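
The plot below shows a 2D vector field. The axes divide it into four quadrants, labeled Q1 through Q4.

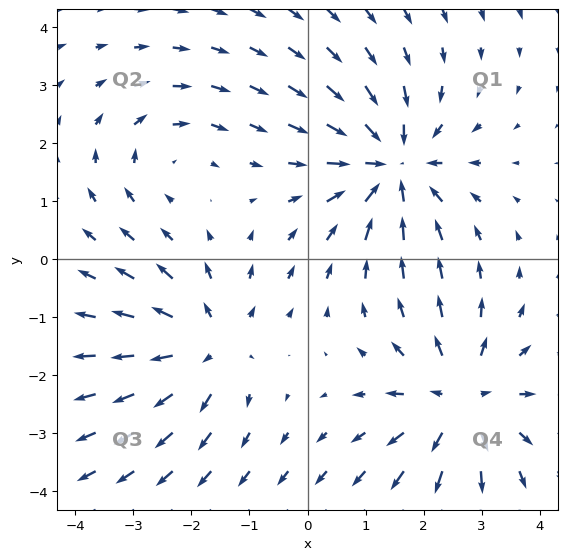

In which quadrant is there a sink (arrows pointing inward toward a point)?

Q1

The sink sits at approximately (1.5, 1.6), which lies in quadrant Q1. The divergence there is about -5, negative as expected for a sink.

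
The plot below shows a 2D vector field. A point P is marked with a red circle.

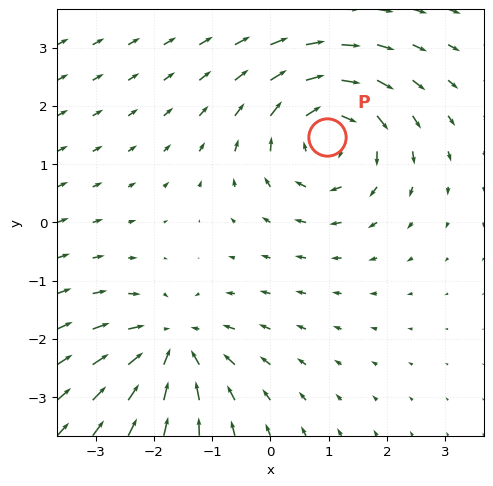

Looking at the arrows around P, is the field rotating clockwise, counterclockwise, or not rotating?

clockwise

Near P at (1.0, 1.5) the arrows circulate clockwise. The curl (z-component) there is about -4; negative curl means clockwise rotation.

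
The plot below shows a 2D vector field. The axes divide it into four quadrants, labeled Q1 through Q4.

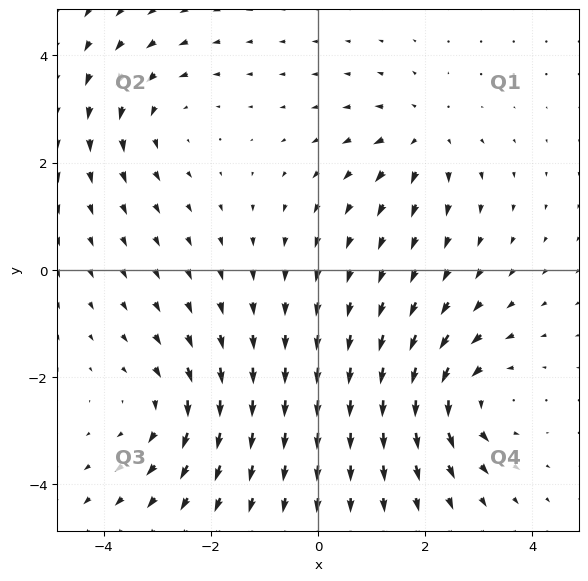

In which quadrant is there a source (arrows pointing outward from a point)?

Q1

The source sits at approximately (2.0, 2.5), which lies in quadrant Q1. The divergence there is about +4, positive as expected for a source.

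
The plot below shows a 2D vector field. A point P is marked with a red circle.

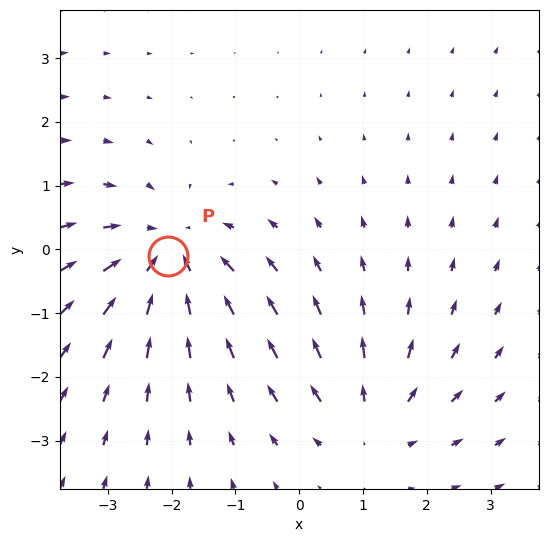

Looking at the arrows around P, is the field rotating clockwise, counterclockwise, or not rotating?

not rotating

Near P at (-2.1, -0.1) the arrows show no circulation. The curl there is ≈0.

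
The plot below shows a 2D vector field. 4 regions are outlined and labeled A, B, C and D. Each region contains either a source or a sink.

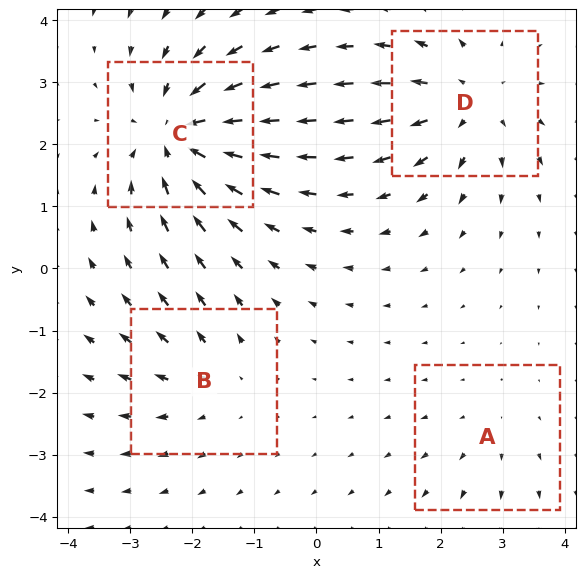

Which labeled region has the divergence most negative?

Divergence at each region's feature centre — A: about +2, B: about +3, C: about -7, D: about +5. Region C is most negative.

C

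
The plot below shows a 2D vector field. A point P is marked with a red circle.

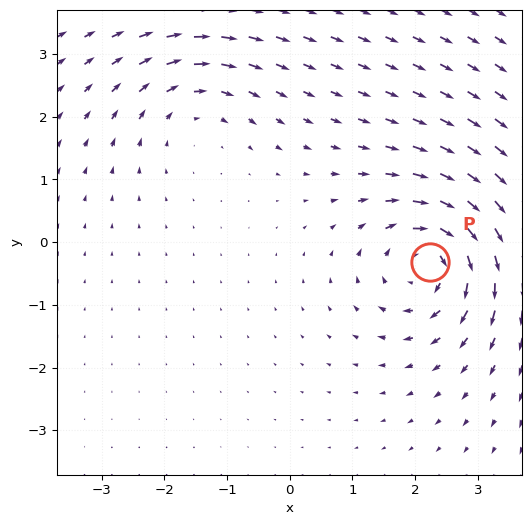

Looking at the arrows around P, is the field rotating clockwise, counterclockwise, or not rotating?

Near P at (2.2, -0.3) the arrows circulate clockwise. The curl (z-component) there is about -6; negative curl means clockwise rotation.

clockwise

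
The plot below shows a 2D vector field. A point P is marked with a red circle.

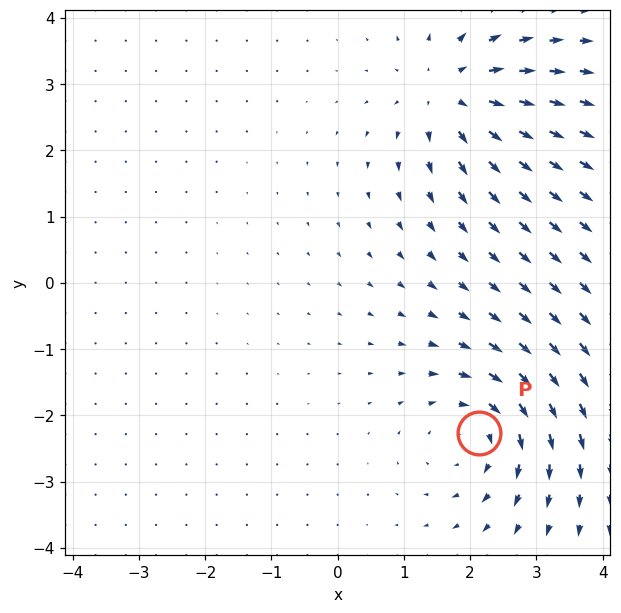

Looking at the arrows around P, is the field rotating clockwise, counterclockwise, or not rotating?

clockwise

Near P at (2.1, -2.3) the arrows circulate clockwise. The curl (z-component) there is about -4; negative curl means clockwise rotation.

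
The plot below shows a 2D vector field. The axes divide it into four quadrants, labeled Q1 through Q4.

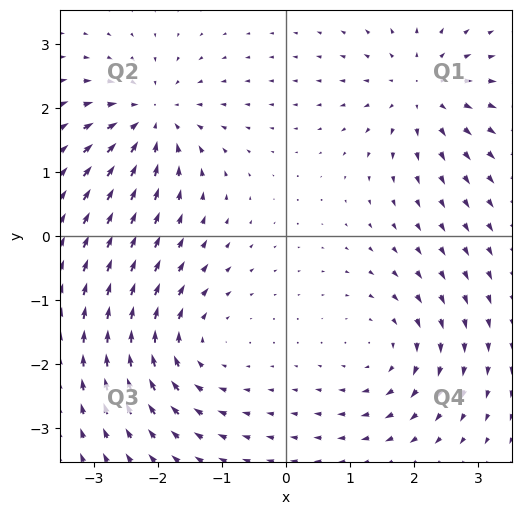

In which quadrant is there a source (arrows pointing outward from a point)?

Q1

The source sits at approximately (2.1, 2.3), which lies in quadrant Q1. The divergence there is about +5, positive as expected for a source.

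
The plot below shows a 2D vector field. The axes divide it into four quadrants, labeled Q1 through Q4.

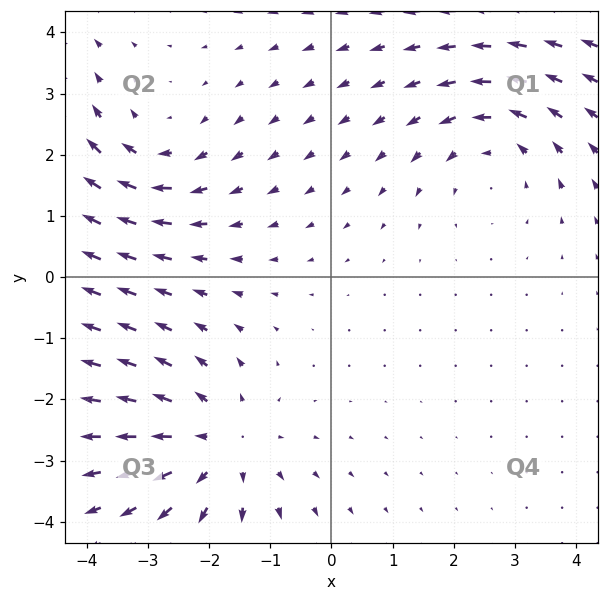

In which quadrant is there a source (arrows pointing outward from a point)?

The source sits at approximately (-1.8, -2.8), which lies in quadrant Q3. The divergence there is about +3, positive as expected for a source.

Q3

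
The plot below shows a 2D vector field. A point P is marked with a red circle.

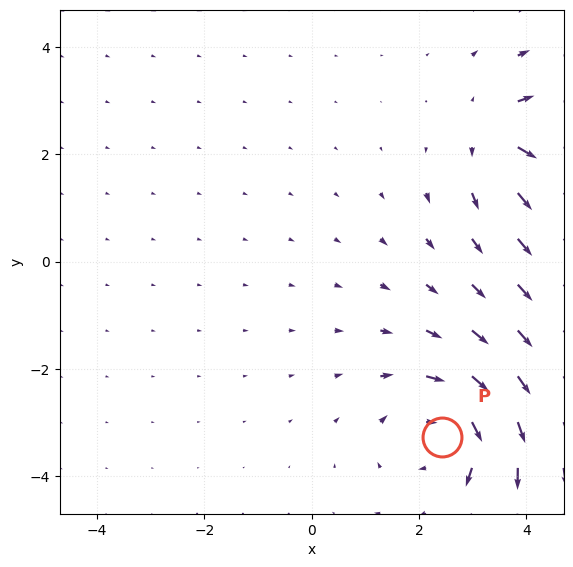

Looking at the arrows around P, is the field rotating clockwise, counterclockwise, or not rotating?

clockwise

Near P at (2.4, -3.3) the arrows circulate clockwise. The curl (z-component) there is about -3; negative curl means clockwise rotation.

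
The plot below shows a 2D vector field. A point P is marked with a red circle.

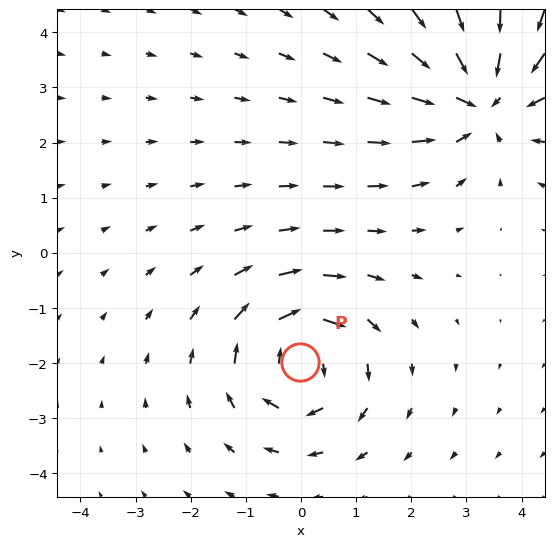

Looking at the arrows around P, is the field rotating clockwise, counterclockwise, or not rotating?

Near P at (-0.0, -2.0) the arrows circulate clockwise. The curl (z-component) there is about -4; negative curl means clockwise rotation.

clockwise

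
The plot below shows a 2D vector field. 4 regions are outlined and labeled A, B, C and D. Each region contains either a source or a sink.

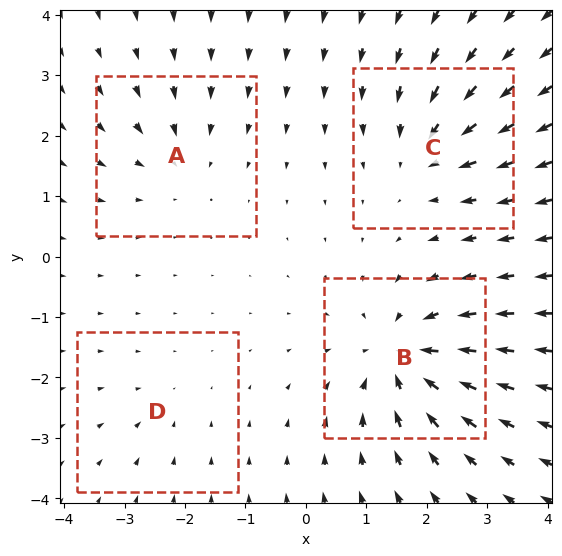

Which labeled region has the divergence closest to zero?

Divergence at each region's feature centre — A: about -4, B: about -7, C: about -5, D: about -2. Region D is closest to zero.

D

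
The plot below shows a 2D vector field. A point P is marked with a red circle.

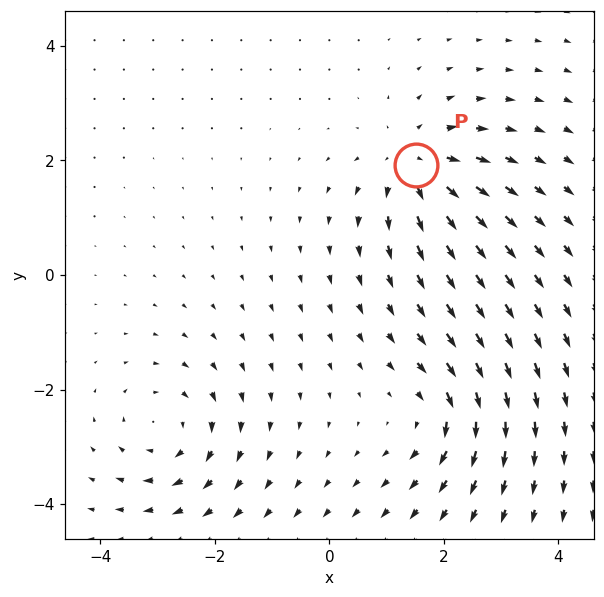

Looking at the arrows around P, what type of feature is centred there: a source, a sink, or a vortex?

source

At P (1.5, 1.9) the arrows spread outward. Divergence about +6, curl ≈0 — positive divergence with near-zero curl is a source.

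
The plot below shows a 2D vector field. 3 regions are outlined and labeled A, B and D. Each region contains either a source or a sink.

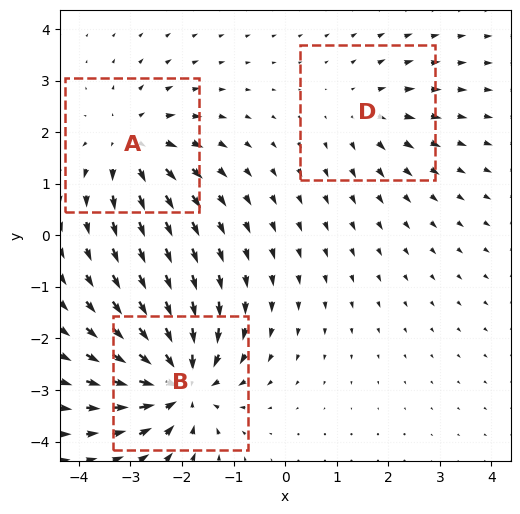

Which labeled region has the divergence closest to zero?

D

Divergence at each region's feature centre — A: about +4, B: about -6, D: about +2. Region D is closest to zero.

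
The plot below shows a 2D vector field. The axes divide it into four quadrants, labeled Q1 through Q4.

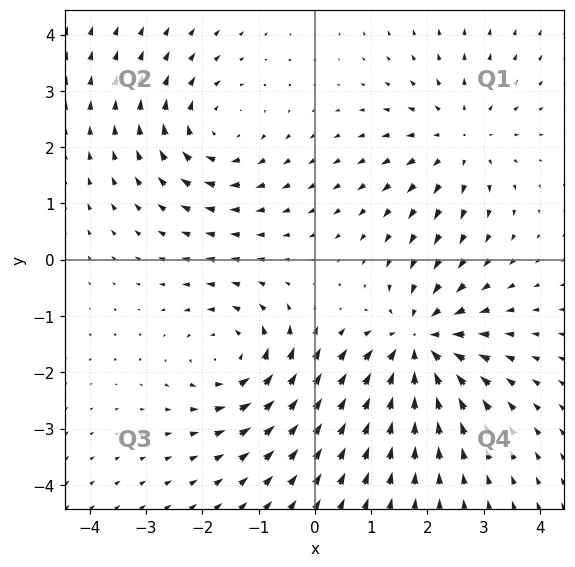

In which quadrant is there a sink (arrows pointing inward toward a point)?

The sink sits at approximately (1.8, -1.5), which lies in quadrant Q4. The divergence there is about -5, negative as expected for a sink.

Q4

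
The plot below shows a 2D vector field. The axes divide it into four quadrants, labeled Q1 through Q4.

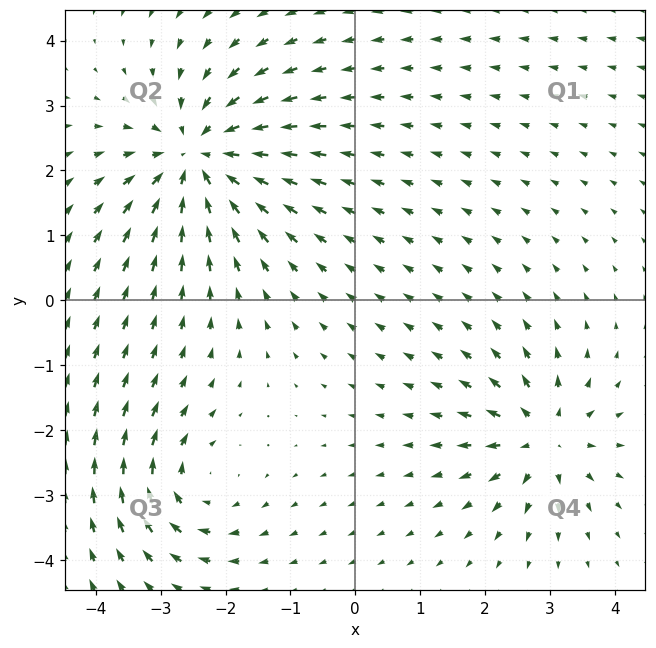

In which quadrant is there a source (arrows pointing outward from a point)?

The source sits at approximately (2.9, -2.1), which lies in quadrant Q4. The divergence there is about +4, positive as expected for a source.

Q4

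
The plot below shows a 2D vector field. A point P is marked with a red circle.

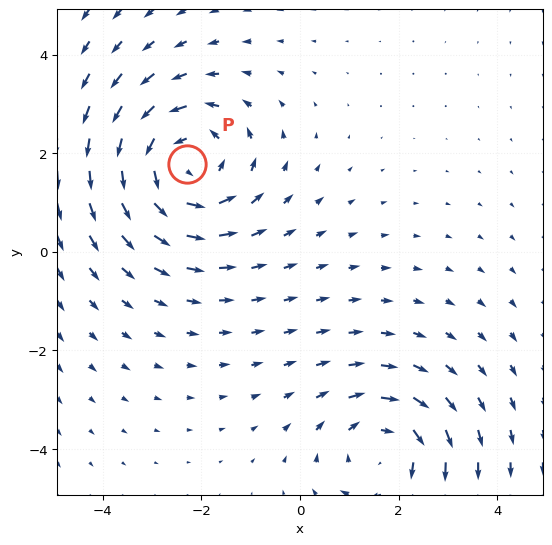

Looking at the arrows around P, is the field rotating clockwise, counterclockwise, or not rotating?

Near P at (-2.3, 1.8) the arrows circulate counterclockwise. The curl (z-component) there is about +3; positive curl means counterclockwise rotation.

counterclockwise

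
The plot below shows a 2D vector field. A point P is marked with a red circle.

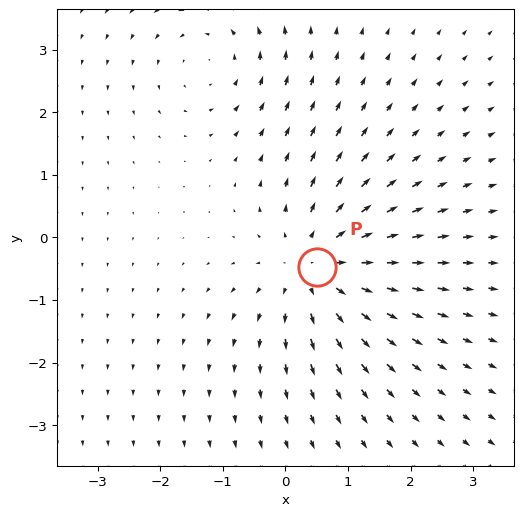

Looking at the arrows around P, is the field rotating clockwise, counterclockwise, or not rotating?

Near P at (0.5, -0.5) the arrows show no circulation. The curl there is ≈0.

not rotating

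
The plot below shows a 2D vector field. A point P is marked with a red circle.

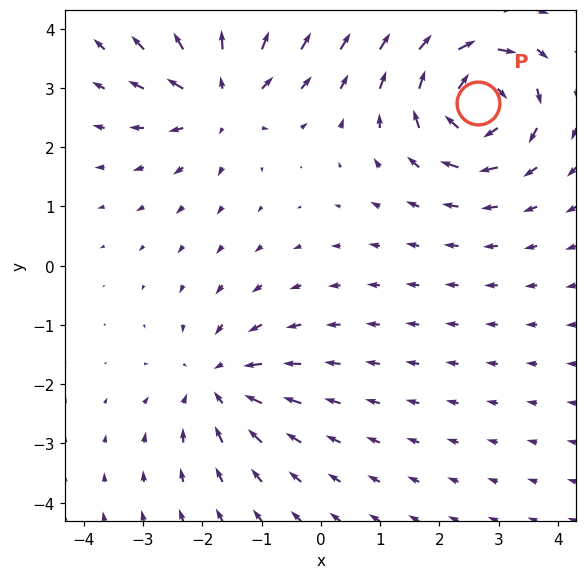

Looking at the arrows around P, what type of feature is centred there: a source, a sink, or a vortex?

At P (2.6, 2.7) the arrows circulate clockwise. Divergence ≈0, curl about -7 — near-zero divergence with nonzero curl is a vortex.

vortex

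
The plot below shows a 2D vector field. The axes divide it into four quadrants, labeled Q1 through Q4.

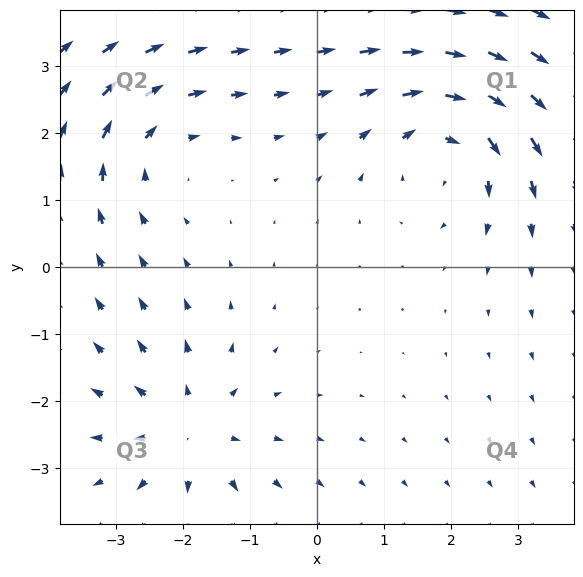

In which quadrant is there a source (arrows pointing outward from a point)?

The source sits at approximately (-1.9, -2.5), which lies in quadrant Q3. The divergence there is about +3, positive as expected for a source.

Q3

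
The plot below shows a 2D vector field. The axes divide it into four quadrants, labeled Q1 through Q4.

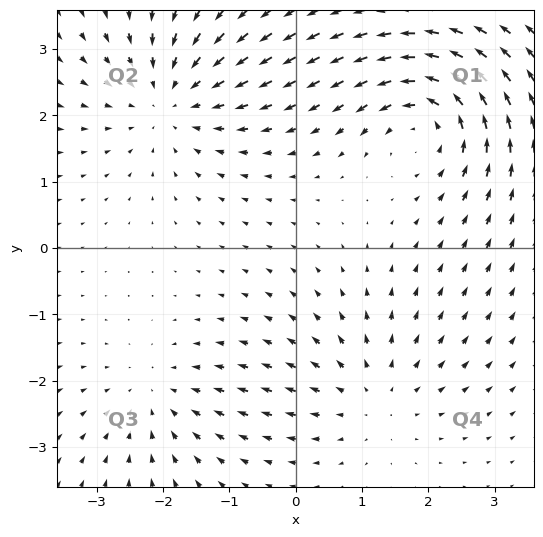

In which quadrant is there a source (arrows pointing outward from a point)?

The source sits at approximately (1.2, -2.2), which lies in quadrant Q4. The divergence there is about +3, positive as expected for a source.

Q4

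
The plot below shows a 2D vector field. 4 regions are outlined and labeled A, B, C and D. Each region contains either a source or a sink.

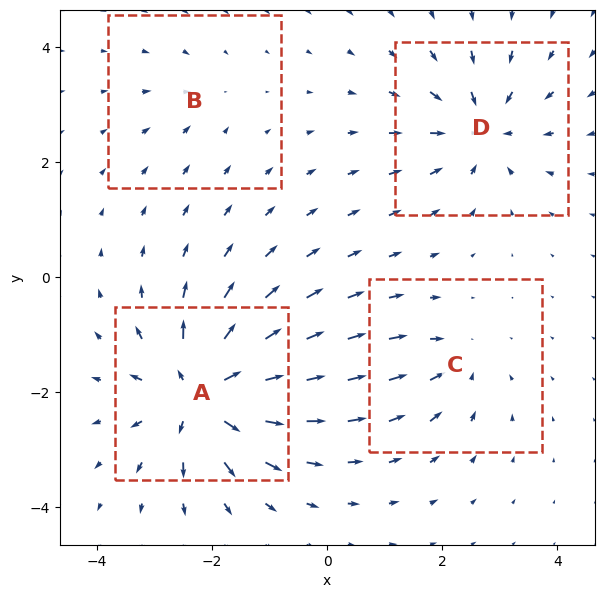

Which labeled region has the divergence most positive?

Divergence at each region's feature centre — A: about +9, B: about -2, C: about -4, D: about -6. Region A is most positive.

A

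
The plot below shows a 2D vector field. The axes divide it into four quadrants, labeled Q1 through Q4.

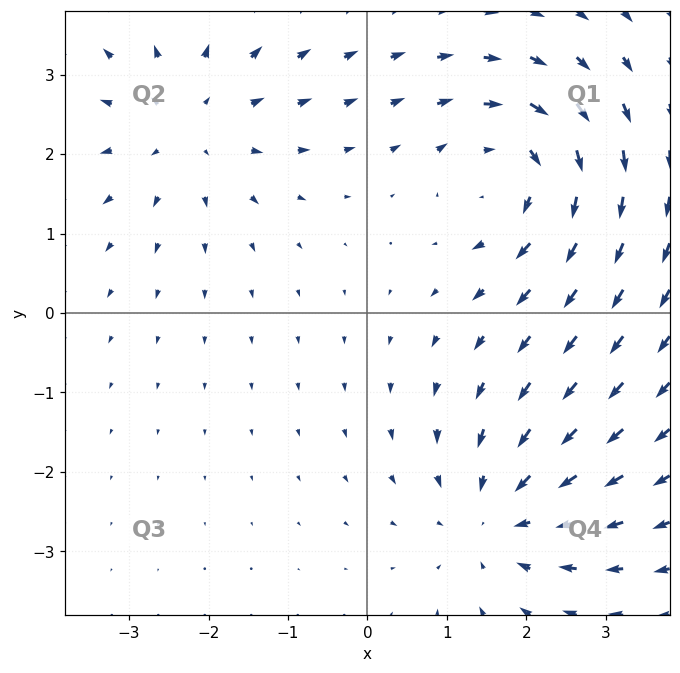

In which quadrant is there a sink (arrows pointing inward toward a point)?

The sink sits at approximately (1.7, -2.6), which lies in quadrant Q4. The divergence there is about -3, negative as expected for a sink.

Q4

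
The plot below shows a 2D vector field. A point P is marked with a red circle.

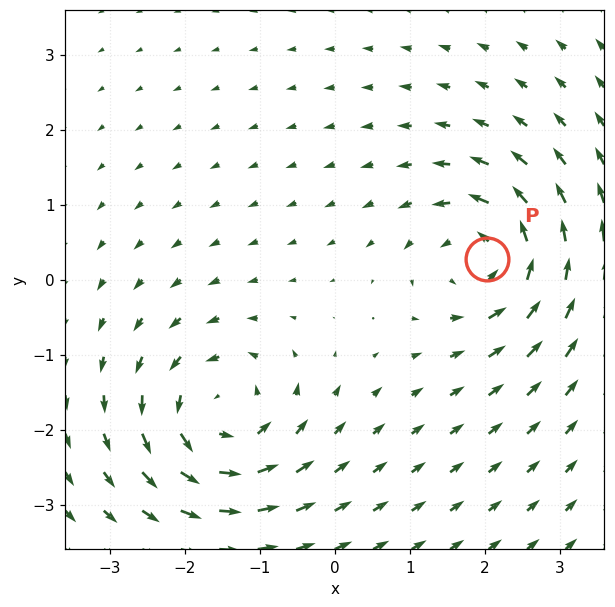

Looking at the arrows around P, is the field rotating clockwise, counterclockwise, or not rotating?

counterclockwise

Near P at (2.0, 0.3) the arrows circulate counterclockwise. The curl (z-component) there is about +6; positive curl means counterclockwise rotation.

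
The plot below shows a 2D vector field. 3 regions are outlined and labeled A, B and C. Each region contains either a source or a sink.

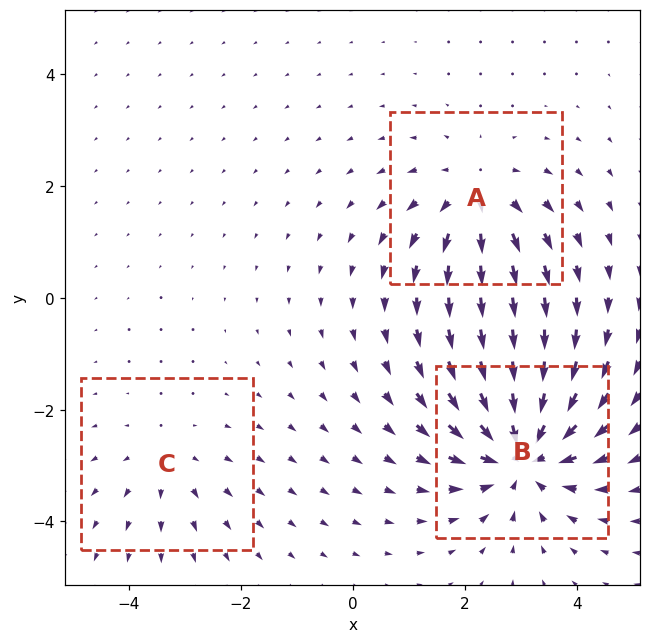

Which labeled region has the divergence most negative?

Divergence at each region's feature centre — A: about +3, B: about -5, C: about +2. Region B is most negative.

B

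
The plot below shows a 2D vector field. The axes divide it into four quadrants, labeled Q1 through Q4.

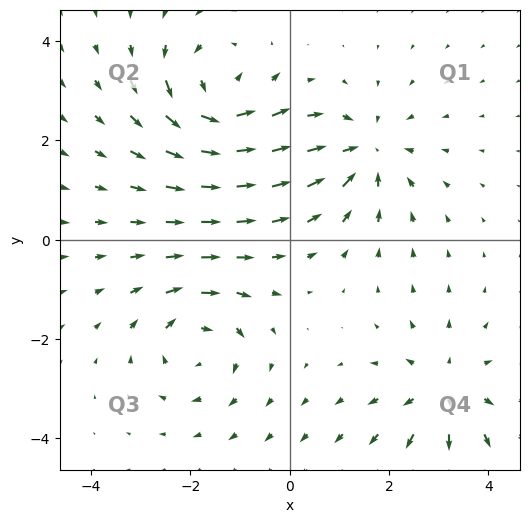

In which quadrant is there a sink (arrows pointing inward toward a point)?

The sink sits at approximately (1.5, 1.8), which lies in quadrant Q1. The divergence there is about -5, negative as expected for a sink.

Q1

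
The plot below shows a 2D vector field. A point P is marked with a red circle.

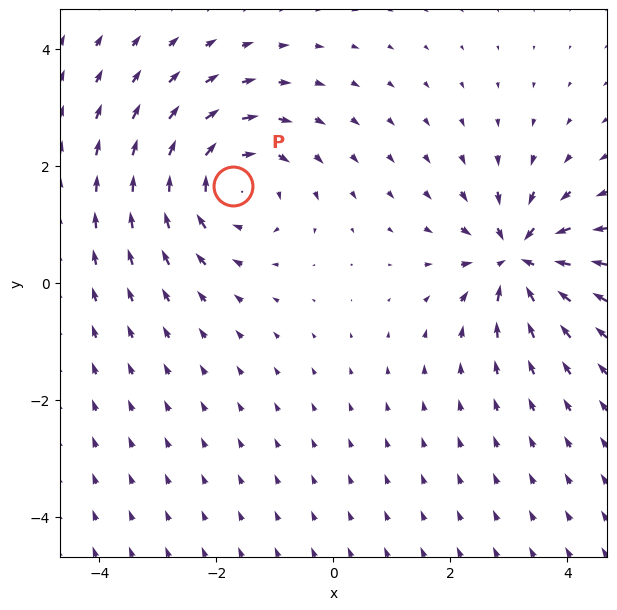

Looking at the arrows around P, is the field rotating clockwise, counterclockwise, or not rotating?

clockwise

Near P at (-1.7, 1.7) the arrows circulate clockwise. The curl (z-component) there is about -3; negative curl means clockwise rotation.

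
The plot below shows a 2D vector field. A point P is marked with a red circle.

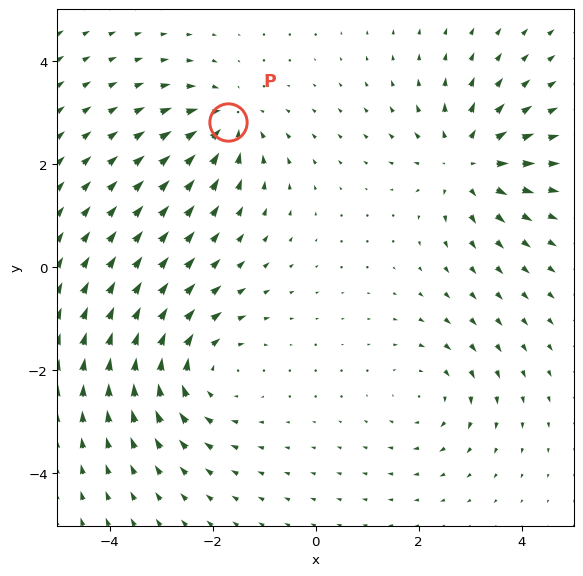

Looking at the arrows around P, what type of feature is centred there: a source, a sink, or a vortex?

sink

At P (-1.7, 2.8) the arrows converge inward. Divergence about -4, curl ≈0 — negative divergence with near-zero curl is a sink.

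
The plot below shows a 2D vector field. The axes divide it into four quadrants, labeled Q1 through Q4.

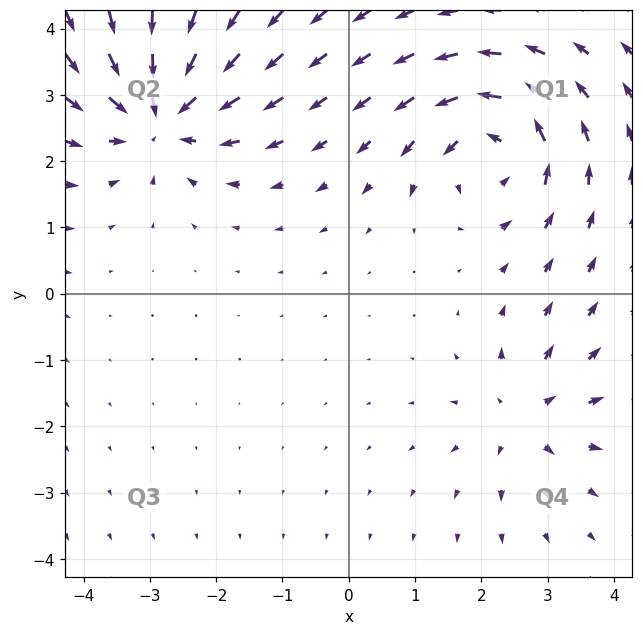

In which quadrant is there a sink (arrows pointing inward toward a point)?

Q2

The sink sits at approximately (-2.8, 2.7), which lies in quadrant Q2. The divergence there is about -5, negative as expected for a sink.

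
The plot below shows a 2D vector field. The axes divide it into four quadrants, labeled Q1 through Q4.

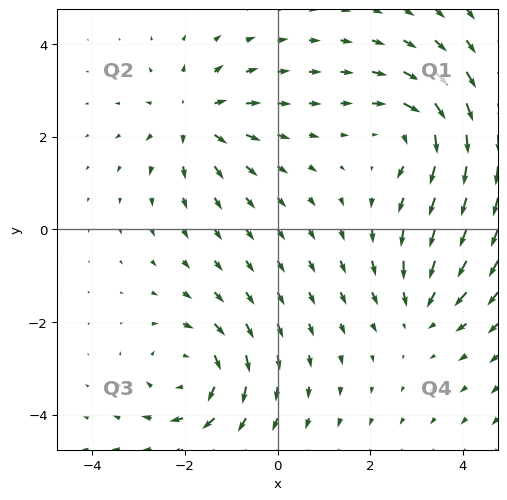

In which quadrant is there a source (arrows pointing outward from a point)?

Q2

The source sits at approximately (-1.8, 2.4), which lies in quadrant Q2. The divergence there is about +5, positive as expected for a source.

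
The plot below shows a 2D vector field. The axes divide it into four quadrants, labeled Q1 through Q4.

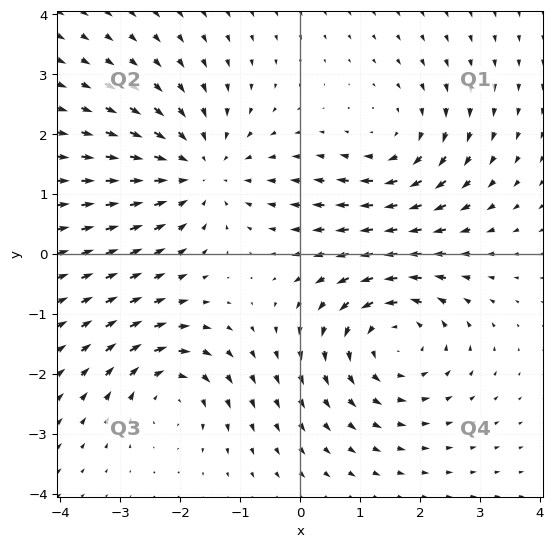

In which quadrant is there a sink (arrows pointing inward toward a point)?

Q2

The sink sits at approximately (-1.7, 1.4), which lies in quadrant Q2. The divergence there is about -4, negative as expected for a sink.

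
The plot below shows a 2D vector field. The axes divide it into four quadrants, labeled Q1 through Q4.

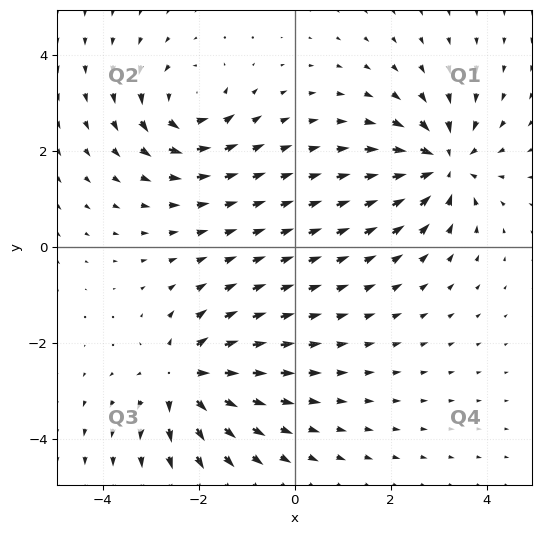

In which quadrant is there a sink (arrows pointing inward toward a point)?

The sink sits at approximately (3.1, 1.7), which lies in quadrant Q1. The divergence there is about -5, negative as expected for a sink.

Q1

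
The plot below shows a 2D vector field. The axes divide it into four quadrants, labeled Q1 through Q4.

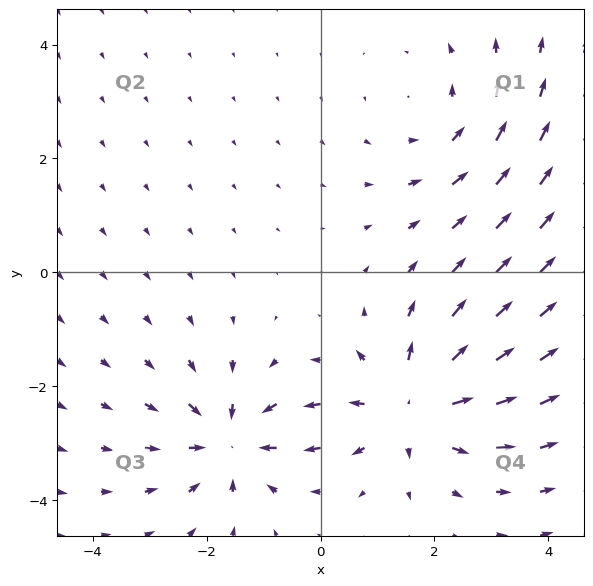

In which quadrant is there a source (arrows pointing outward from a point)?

The source sits at approximately (1.6, -2.4), which lies in quadrant Q4. The divergence there is about +5, positive as expected for a source.

Q4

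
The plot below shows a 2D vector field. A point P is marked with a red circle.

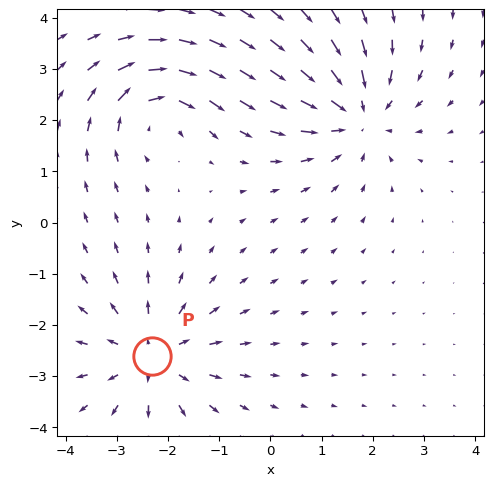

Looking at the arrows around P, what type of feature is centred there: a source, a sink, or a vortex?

source

At P (-2.3, -2.6) the arrows spread outward. Divergence about +4, curl ≈0 — positive divergence with near-zero curl is a source.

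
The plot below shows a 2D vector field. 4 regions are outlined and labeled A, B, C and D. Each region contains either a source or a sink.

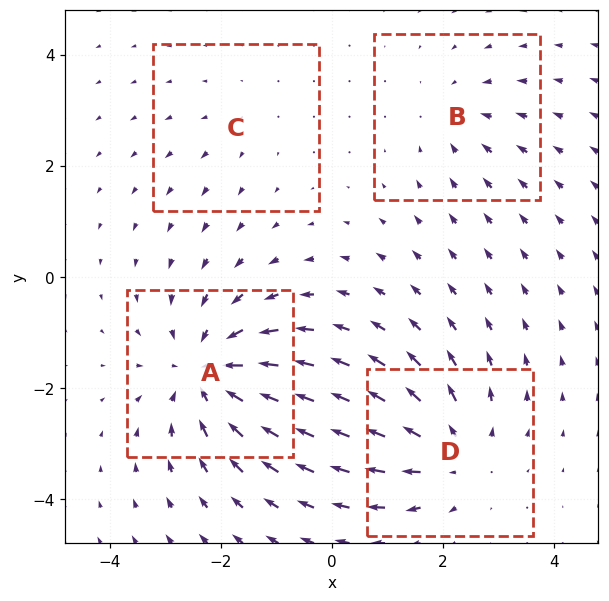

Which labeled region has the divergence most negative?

A

Divergence at each region's feature centre — A: about -6, B: about -3, C: about +2, D: about +4. Region A is most negative.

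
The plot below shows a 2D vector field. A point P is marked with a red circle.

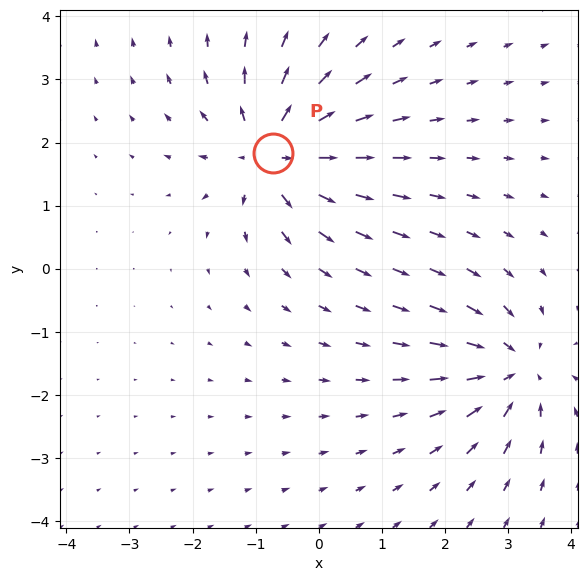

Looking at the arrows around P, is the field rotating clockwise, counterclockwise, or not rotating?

Near P at (-0.7, 1.8) the arrows show no circulation. The curl there is ≈0.

not rotating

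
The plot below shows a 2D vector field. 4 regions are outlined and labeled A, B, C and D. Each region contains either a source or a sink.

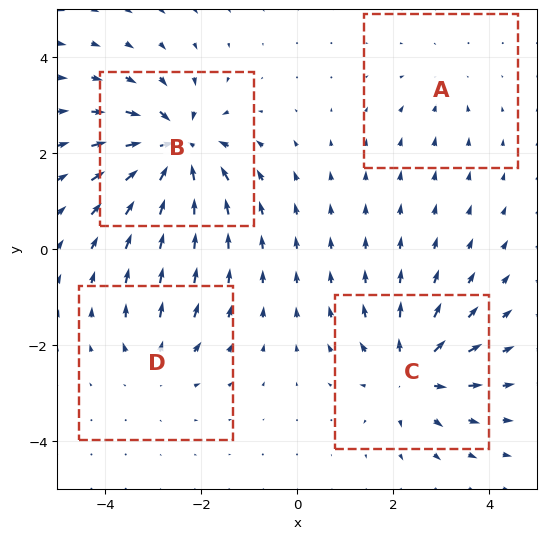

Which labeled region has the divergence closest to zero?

A

Divergence at each region's feature centre — A: about -2, B: about -8, C: about +6, D: about +4. Region A is closest to zero.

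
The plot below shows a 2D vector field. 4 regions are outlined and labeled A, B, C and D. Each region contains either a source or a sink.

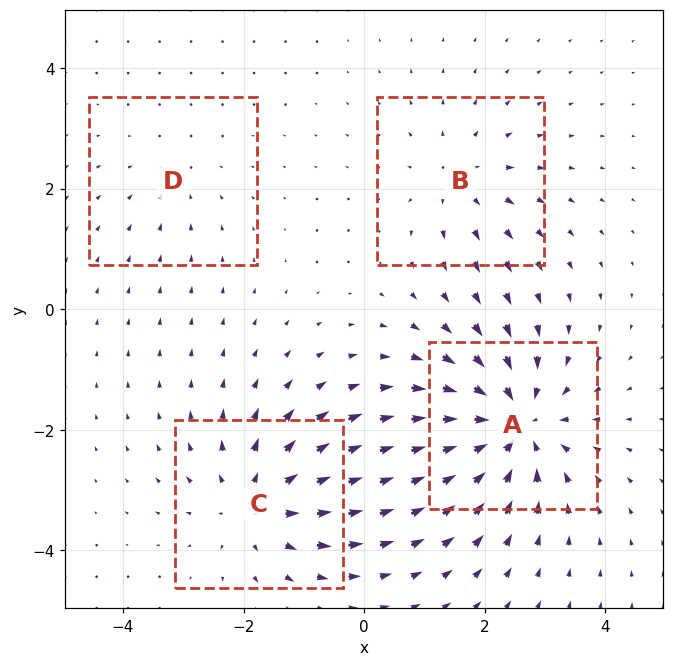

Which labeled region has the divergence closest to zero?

Divergence at each region's feature centre — A: about -7, B: about +3, C: about +5, D: about -2. Region D is closest to zero.

D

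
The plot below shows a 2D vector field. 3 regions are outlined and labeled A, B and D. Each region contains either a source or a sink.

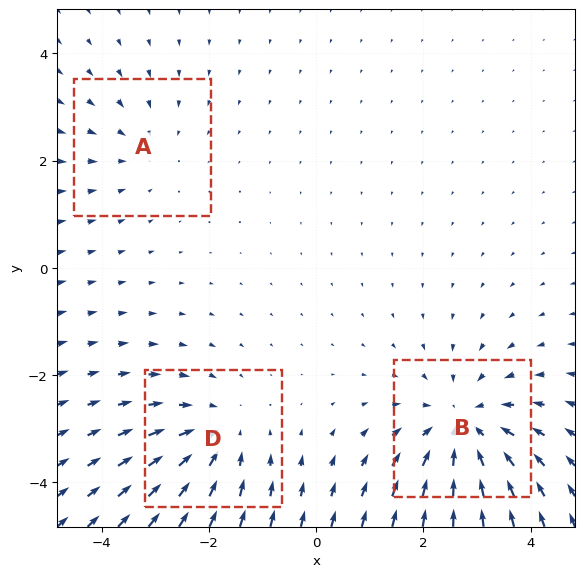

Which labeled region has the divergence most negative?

Divergence at each region's feature centre — A: about -2, B: about -4, D: about -3. Region B is most negative.

B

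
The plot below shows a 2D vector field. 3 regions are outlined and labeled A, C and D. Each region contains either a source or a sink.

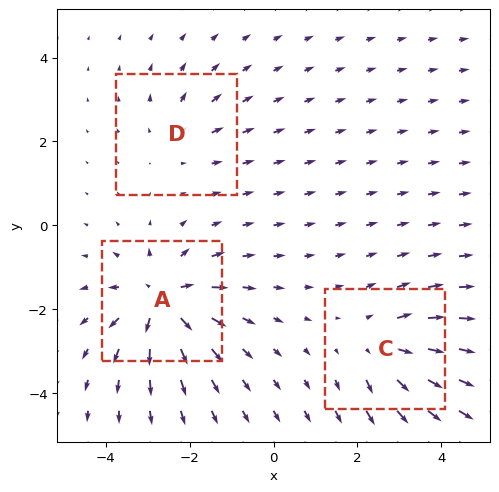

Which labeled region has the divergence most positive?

Divergence at each region's feature centre — A: about +6, C: about +4, D: about +2. Region A is most positive.

A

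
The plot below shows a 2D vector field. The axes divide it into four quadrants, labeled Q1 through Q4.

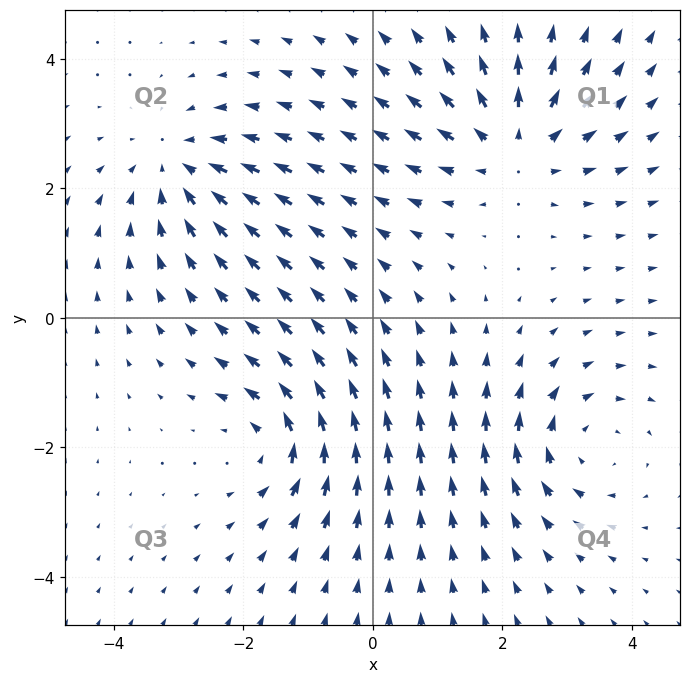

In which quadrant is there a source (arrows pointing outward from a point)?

Q1

The source sits at approximately (2.2, 2.7), which lies in quadrant Q1. The divergence there is about +5, positive as expected for a source.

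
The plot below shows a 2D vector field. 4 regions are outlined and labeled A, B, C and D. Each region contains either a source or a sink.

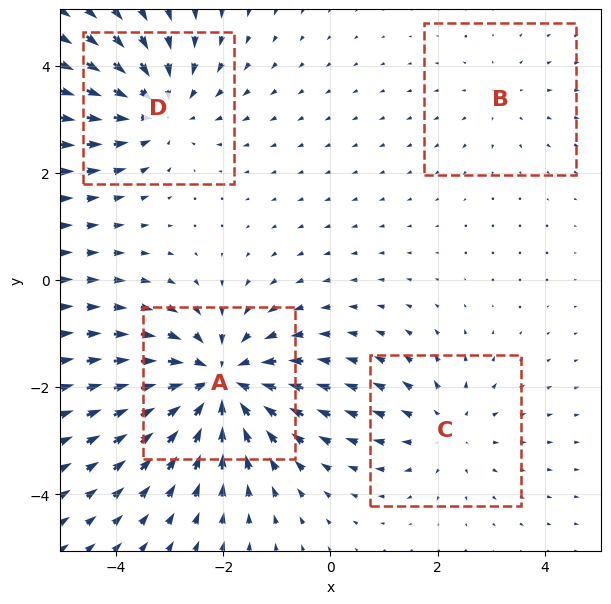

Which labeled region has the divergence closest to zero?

B

Divergence at each region's feature centre — A: about -6, B: about +2, C: about +3, D: about -4. Region B is closest to zero.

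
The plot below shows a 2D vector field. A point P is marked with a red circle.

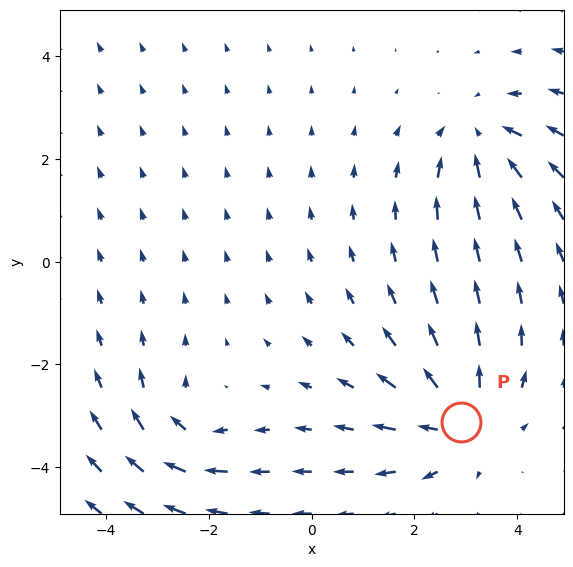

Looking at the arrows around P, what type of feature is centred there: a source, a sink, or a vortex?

At P (2.9, -3.1) the arrows spread outward. Divergence about +4, curl ≈0 — positive divergence with near-zero curl is a source.

source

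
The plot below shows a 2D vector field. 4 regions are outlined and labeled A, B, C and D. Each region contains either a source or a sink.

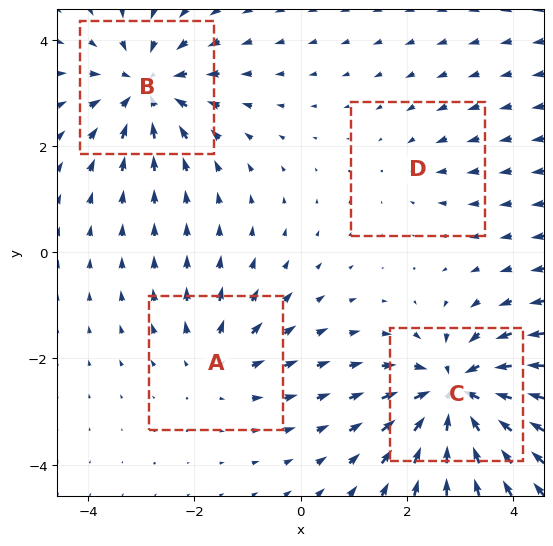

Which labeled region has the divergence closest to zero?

D

Divergence at each region's feature centre — A: about +3, B: about -6, C: about -7, D: about -2. Region D is closest to zero.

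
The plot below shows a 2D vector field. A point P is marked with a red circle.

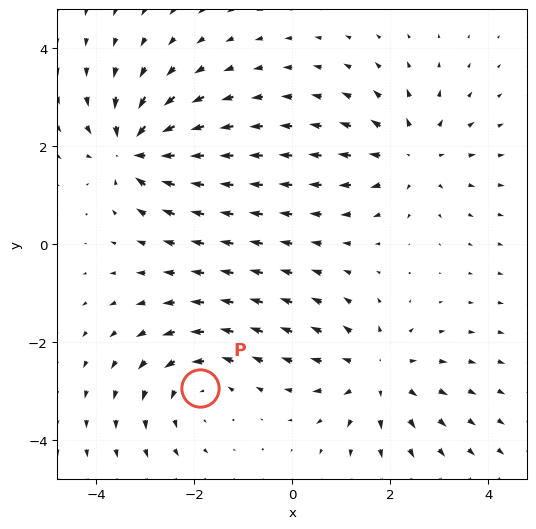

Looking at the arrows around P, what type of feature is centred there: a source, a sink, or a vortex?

vortex

At P (-1.9, -3.0) the arrows circulate counterclockwise. Divergence ≈0, curl about +4 — near-zero divergence with nonzero curl is a vortex.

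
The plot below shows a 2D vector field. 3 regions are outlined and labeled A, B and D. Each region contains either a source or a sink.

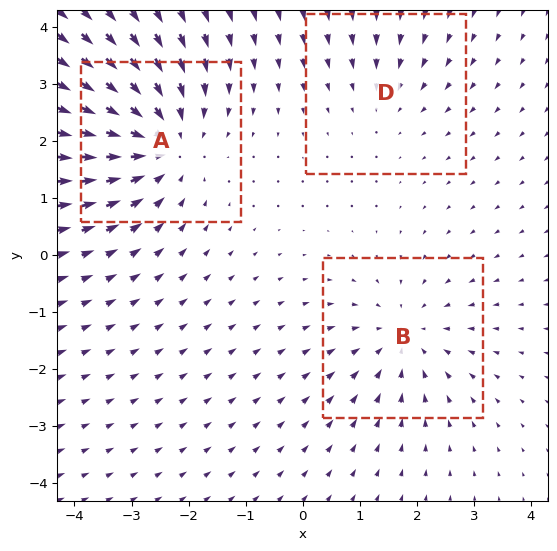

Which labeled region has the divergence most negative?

Divergence at each region's feature centre — A: about -4, B: about -3, D: about -2. Region A is most negative.

A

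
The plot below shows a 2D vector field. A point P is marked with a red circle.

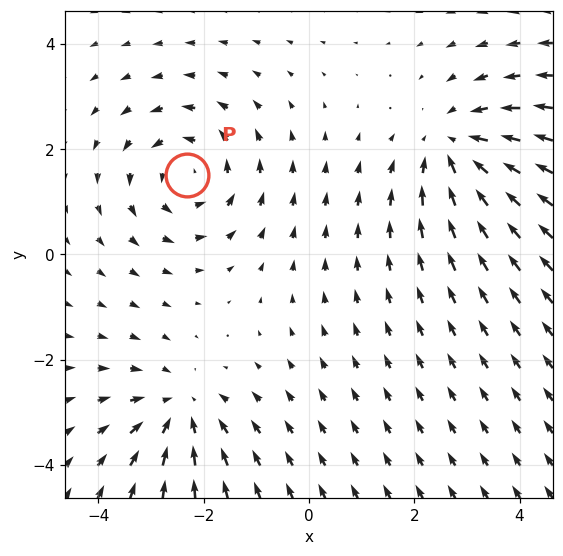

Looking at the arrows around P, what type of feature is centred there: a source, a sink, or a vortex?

vortex

At P (-2.3, 1.5) the arrows circulate counterclockwise. Divergence ≈0, curl about +4 — near-zero divergence with nonzero curl is a vortex.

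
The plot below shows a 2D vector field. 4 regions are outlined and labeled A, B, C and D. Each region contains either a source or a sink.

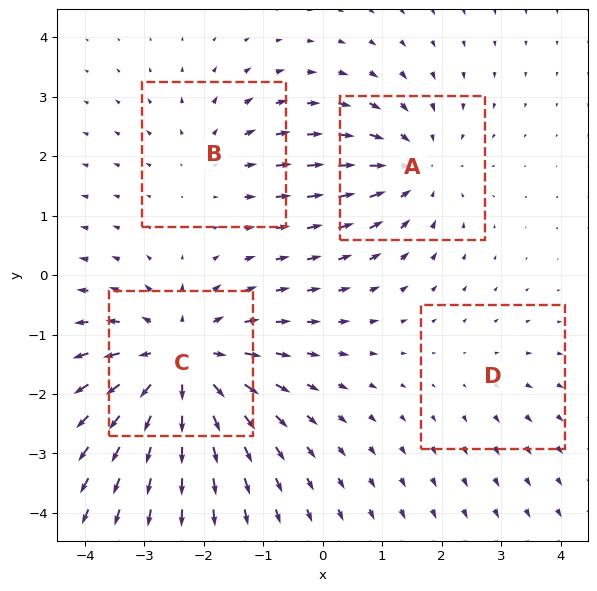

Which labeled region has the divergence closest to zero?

Divergence at each region's feature centre — A: about -4, B: about +3, C: about +6, D: about +2. Region D is closest to zero.

D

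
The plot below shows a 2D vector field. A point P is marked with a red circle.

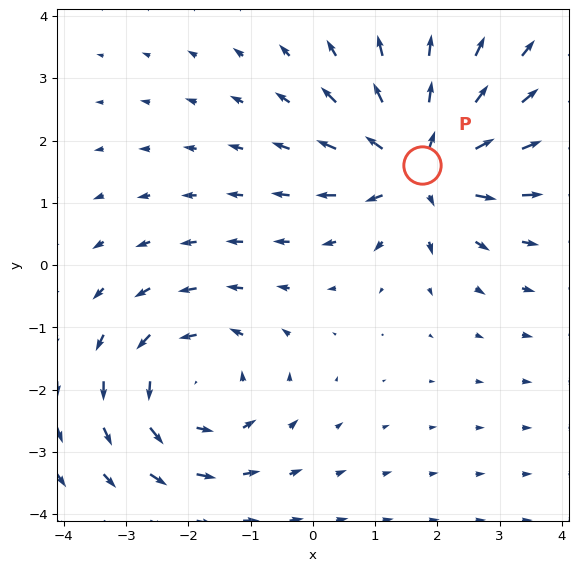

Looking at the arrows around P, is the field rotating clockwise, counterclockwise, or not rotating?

Near P at (1.8, 1.6) the arrows show no circulation. The curl there is ≈0.

not rotating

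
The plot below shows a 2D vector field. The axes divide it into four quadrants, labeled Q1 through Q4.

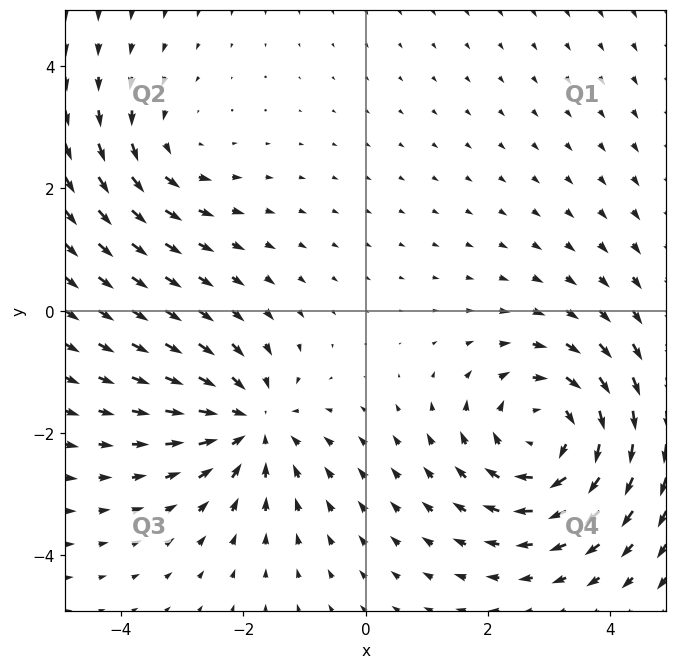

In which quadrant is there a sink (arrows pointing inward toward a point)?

Q3

The sink sits at approximately (-1.9, -1.9), which lies in quadrant Q3. The divergence there is about -4, negative as expected for a sink.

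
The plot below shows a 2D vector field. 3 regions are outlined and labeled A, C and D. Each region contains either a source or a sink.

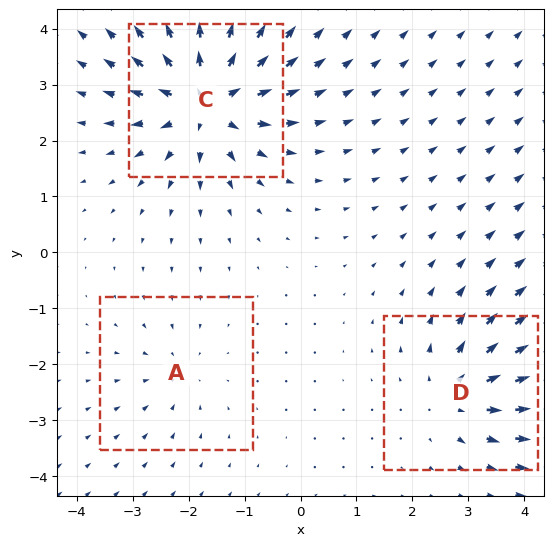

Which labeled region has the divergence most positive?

C

Divergence at each region's feature centre — A: about -2, C: about +6, D: about +4. Region C is most positive.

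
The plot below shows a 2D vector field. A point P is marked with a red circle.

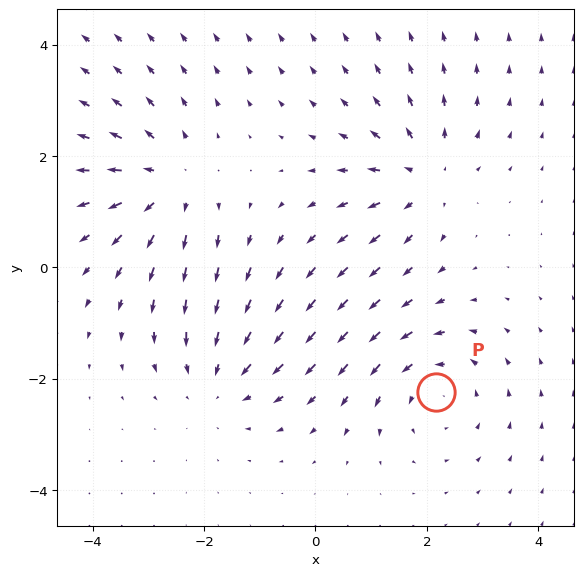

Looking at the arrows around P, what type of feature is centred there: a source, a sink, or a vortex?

At P (2.2, -2.2) the arrows circulate counterclockwise. Divergence ≈0, curl about +4 — near-zero divergence with nonzero curl is a vortex.

vortex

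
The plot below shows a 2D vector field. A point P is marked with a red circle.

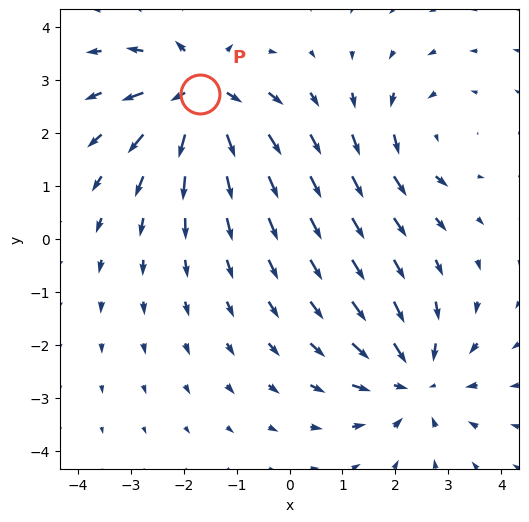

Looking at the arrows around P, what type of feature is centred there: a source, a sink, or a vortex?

source

At P (-1.7, 2.7) the arrows spread outward. Divergence about +7, curl ≈0 — positive divergence with near-zero curl is a source.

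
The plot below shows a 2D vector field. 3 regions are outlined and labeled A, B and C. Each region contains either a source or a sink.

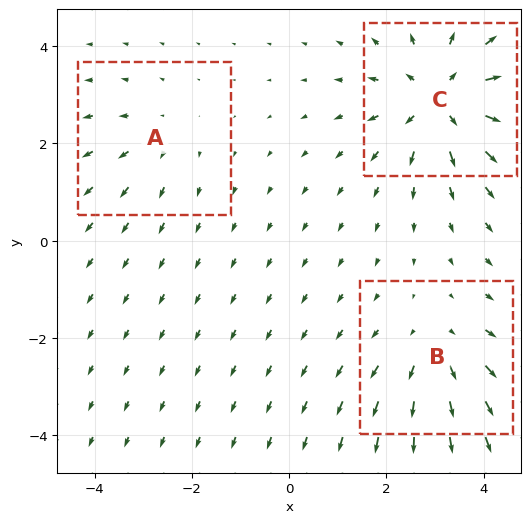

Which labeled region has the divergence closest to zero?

Divergence at each region's feature centre — A: about +2, B: about +3, C: about +5. Region A is closest to zero.

A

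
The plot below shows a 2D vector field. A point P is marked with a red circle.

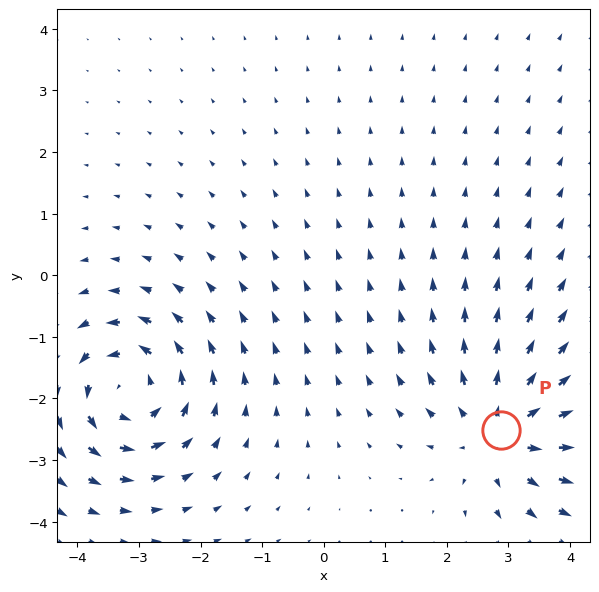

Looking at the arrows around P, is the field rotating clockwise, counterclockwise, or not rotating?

Near P at (2.9, -2.5) the arrows show no circulation. The curl there is ≈0.

not rotating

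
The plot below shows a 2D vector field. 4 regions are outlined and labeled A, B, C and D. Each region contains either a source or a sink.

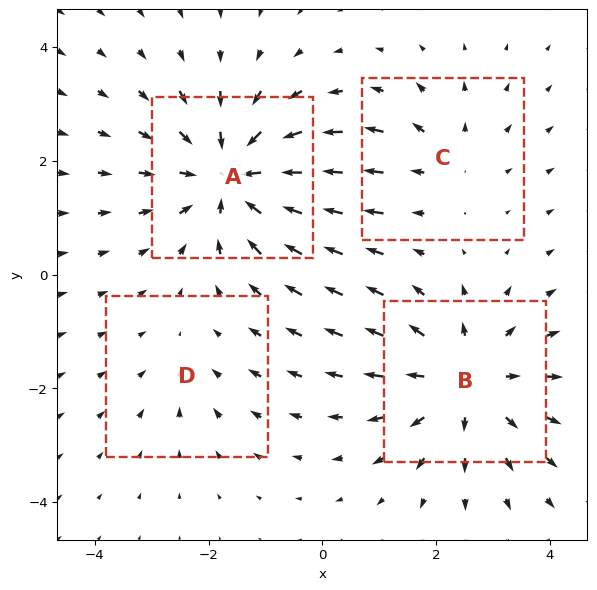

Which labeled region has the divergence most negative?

Divergence at each region's feature centre — A: about -5, B: about +4, C: about +3, D: about -2. Region A is most negative.

A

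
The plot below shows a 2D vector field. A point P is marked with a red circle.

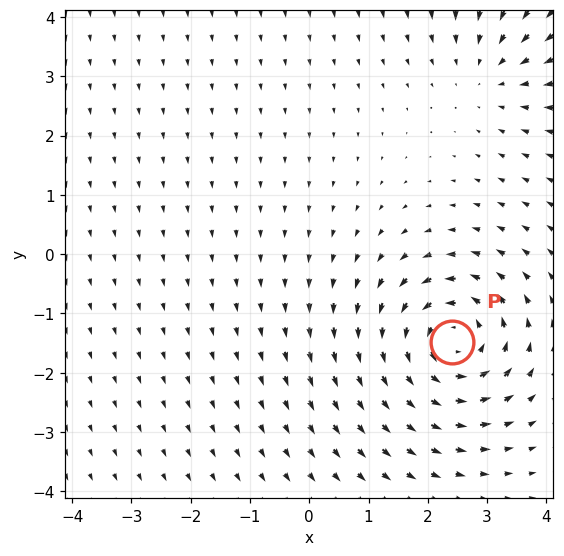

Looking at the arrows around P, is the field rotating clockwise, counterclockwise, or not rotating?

Near P at (2.4, -1.5) the arrows circulate counterclockwise. The curl (z-component) there is about +5; positive curl means counterclockwise rotation.

counterclockwise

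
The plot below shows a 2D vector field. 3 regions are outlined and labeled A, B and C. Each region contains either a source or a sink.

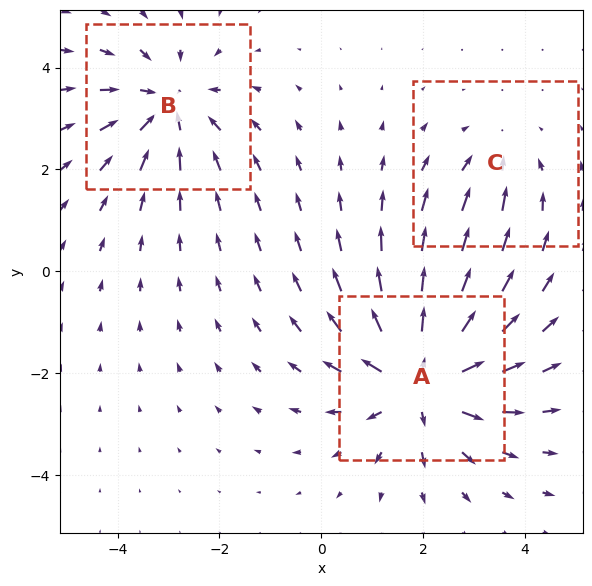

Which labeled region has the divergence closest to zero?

C

Divergence at each region's feature centre — A: about +4, B: about -3, C: about -2. Region C is closest to zero.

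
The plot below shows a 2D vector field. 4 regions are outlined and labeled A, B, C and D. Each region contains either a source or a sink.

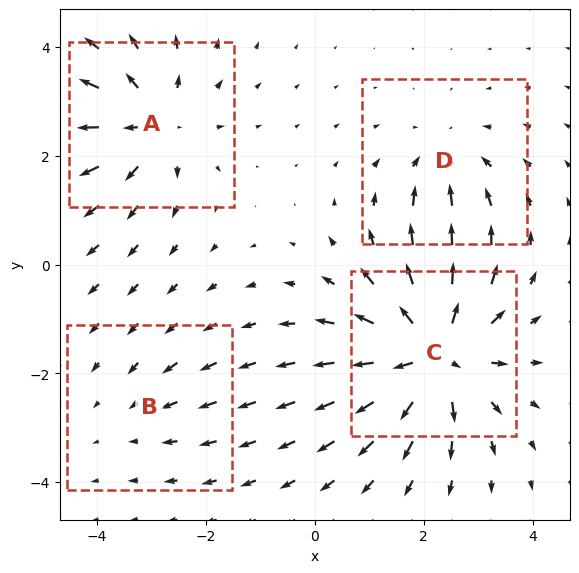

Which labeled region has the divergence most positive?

C

Divergence at each region's feature centre — A: about +5, B: about -2, C: about +7, D: about -3. Region C is most positive.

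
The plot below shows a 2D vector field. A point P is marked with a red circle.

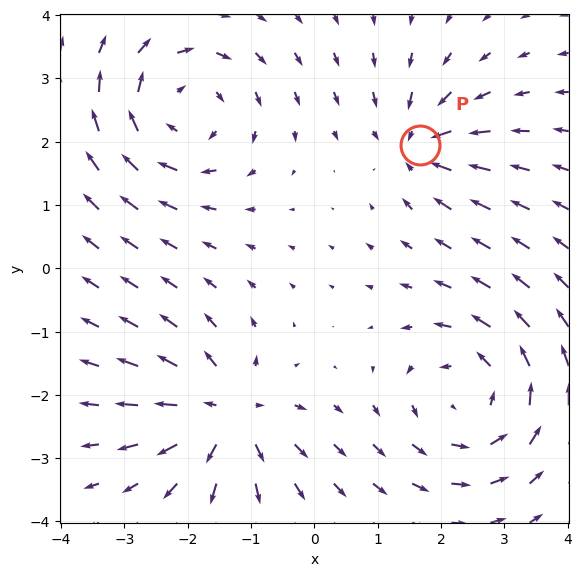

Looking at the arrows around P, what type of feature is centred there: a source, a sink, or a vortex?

At P (1.7, 1.9) the arrows converge inward. Divergence about -4, curl ≈0 — negative divergence with near-zero curl is a sink.

sink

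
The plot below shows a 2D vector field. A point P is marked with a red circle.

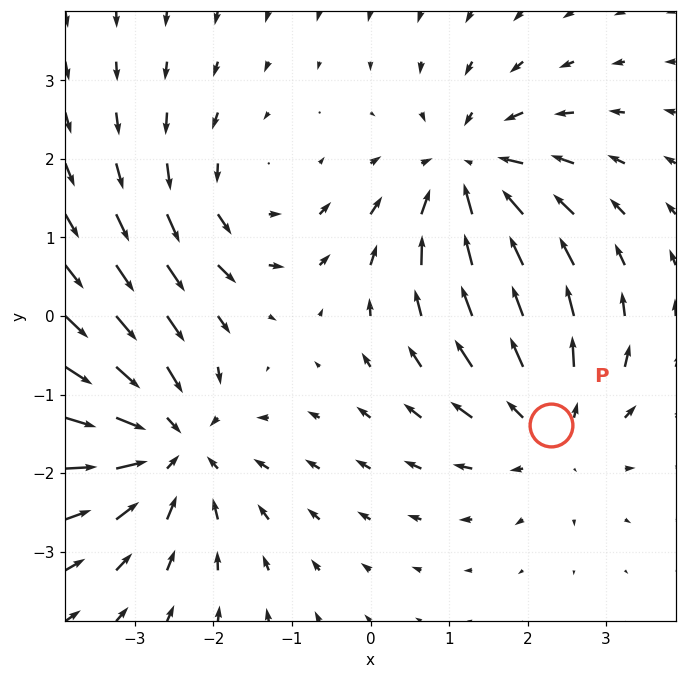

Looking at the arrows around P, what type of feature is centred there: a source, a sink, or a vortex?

source

At P (2.3, -1.4) the arrows spread outward. Divergence about +4, curl ≈0 — positive divergence with near-zero curl is a source.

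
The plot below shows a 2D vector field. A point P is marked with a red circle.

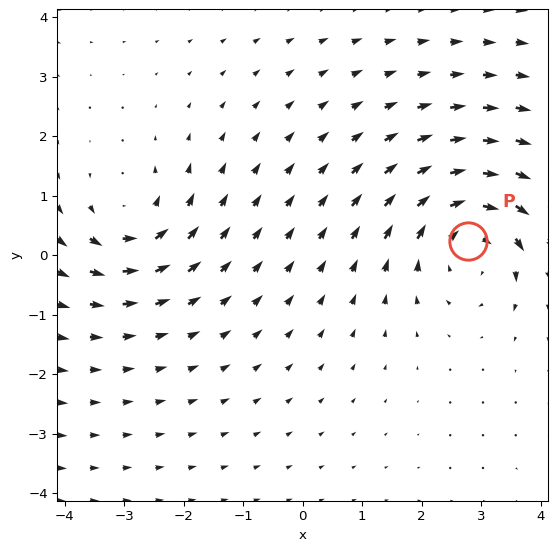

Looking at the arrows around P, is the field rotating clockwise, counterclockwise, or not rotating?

Near P at (2.8, 0.2) the arrows circulate clockwise. The curl (z-component) there is about -4; negative curl means clockwise rotation.

clockwise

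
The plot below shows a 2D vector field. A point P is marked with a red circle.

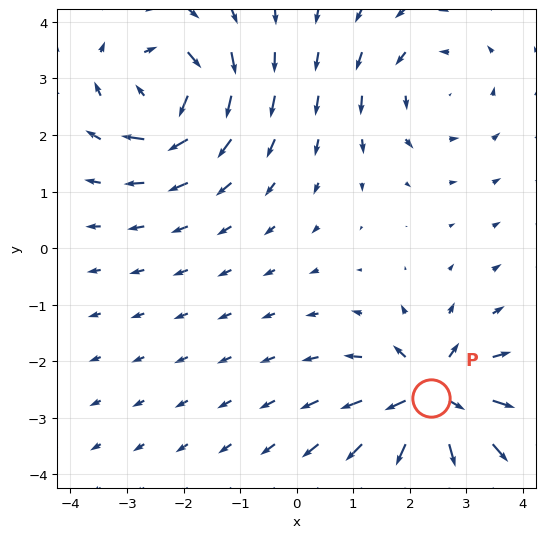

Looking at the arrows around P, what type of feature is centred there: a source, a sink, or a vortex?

source

At P (2.4, -2.7) the arrows spread outward. Divergence about +6, curl ≈0 — positive divergence with near-zero curl is a source.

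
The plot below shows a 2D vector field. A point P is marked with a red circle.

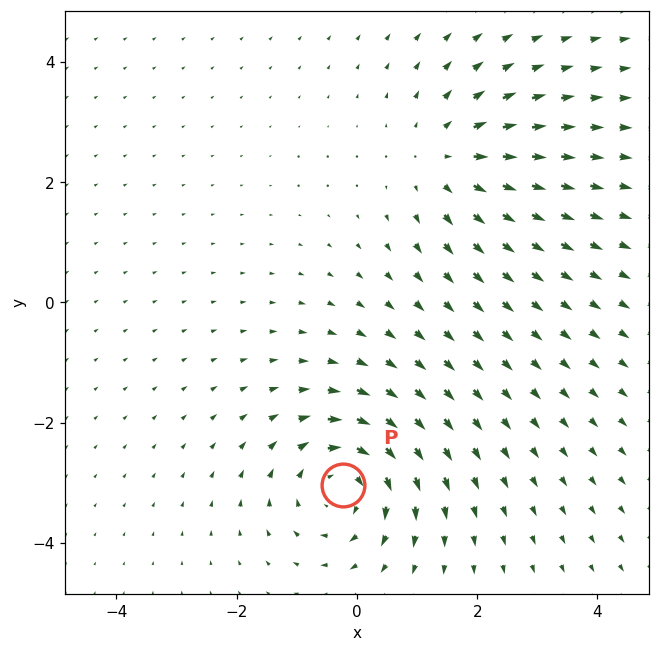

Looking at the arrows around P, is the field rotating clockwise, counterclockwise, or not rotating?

Near P at (-0.2, -3.0) the arrows circulate clockwise. The curl (z-component) there is about -5; negative curl means clockwise rotation.

clockwise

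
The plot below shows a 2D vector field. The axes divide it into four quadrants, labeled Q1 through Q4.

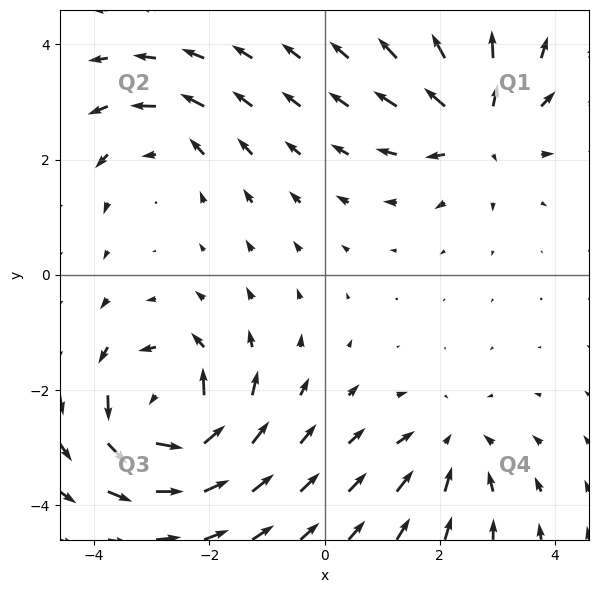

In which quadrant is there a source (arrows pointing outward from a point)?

Q1

The source sits at approximately (2.7, 2.6), which lies in quadrant Q1. The divergence there is about +5, positive as expected for a source.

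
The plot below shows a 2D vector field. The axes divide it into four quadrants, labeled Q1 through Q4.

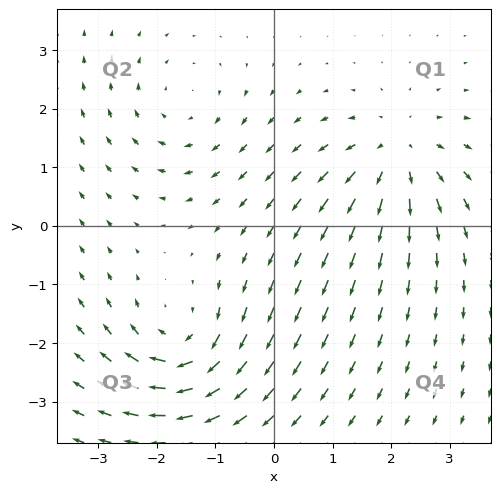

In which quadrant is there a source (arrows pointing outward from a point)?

The source sits at approximately (2.1, 1.2), which lies in quadrant Q1. The divergence there is about +5, positive as expected for a source.

Q1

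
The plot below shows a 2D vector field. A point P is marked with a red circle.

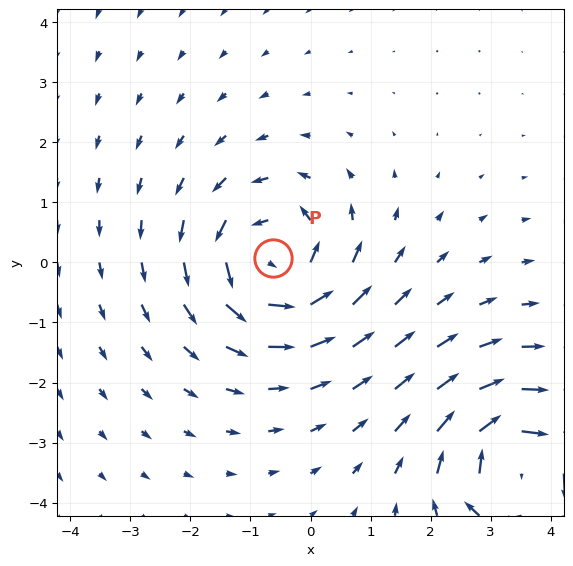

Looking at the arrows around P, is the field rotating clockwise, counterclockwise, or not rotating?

Near P at (-0.6, 0.1) the arrows circulate counterclockwise. The curl (z-component) there is about +4; positive curl means counterclockwise rotation.

counterclockwise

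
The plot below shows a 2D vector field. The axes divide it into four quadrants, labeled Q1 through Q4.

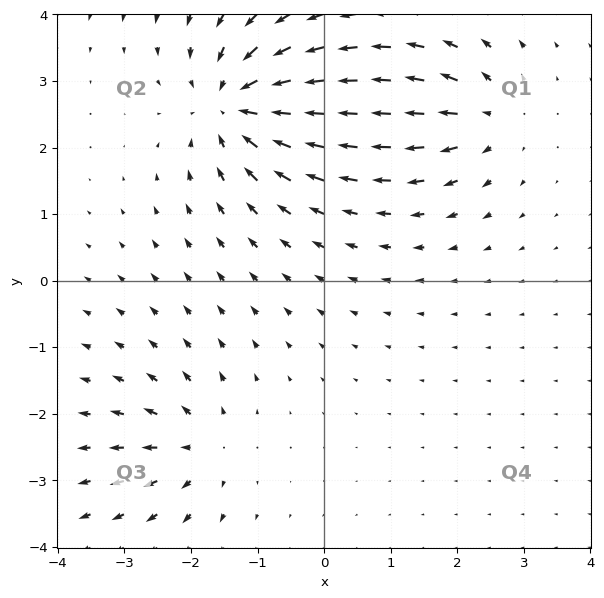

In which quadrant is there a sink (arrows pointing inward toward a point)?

Q2

The sink sits at approximately (-1.3, 2.6), which lies in quadrant Q2. The divergence there is about -6, negative as expected for a sink.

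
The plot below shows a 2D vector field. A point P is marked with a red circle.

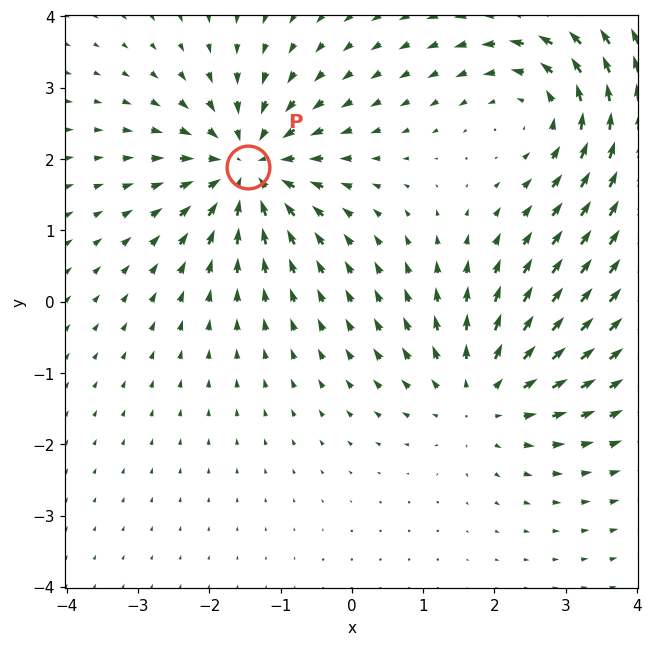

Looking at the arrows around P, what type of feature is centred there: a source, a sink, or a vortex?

At P (-1.5, 1.9) the arrows converge inward. Divergence about -6, curl ≈0 — negative divergence with near-zero curl is a sink.

sink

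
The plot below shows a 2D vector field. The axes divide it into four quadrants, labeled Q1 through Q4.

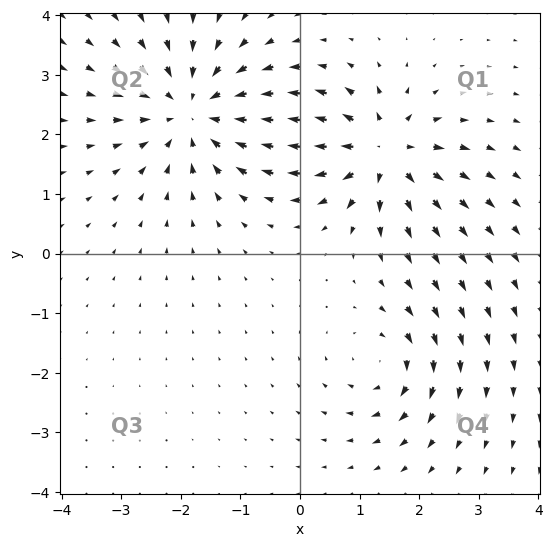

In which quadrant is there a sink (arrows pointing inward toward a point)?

The sink sits at approximately (-1.8, 2.4), which lies in quadrant Q2. The divergence there is about -5, negative as expected for a sink.

Q2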